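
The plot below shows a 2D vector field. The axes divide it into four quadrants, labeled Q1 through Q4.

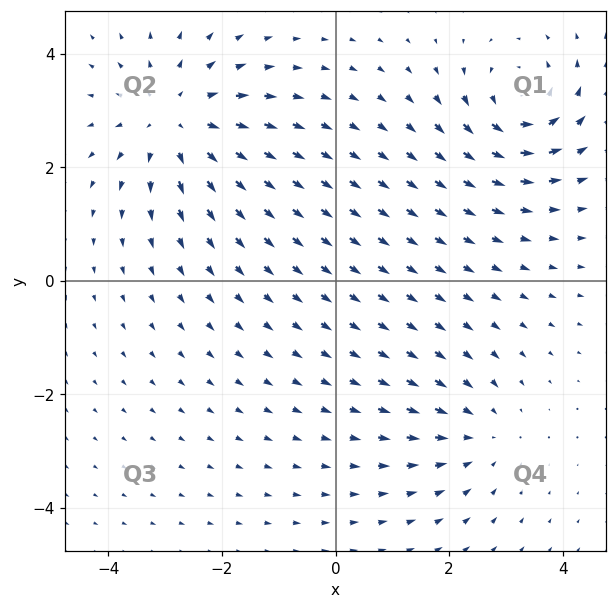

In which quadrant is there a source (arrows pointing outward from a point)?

Q2

The source sits at approximately (-2.8, 2.8), which lies in quadrant Q2. The divergence there is about +3, positive as expected for a source.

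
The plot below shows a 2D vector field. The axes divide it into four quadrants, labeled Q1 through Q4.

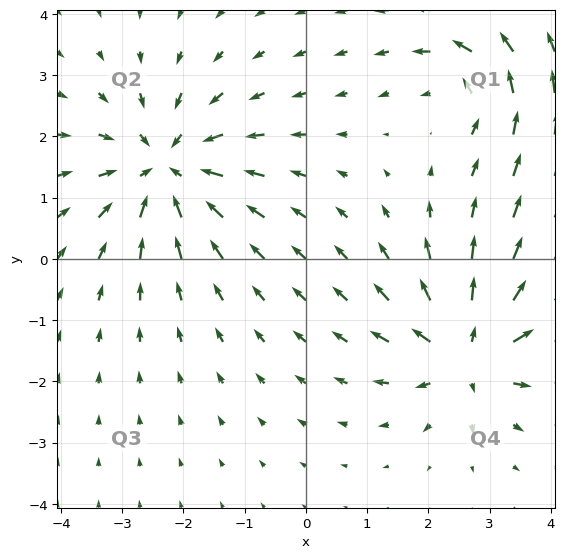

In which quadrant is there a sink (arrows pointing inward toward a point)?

The sink sits at approximately (-2.3, 1.5), which lies in quadrant Q2. The divergence there is about -5, negative as expected for a sink.

Q2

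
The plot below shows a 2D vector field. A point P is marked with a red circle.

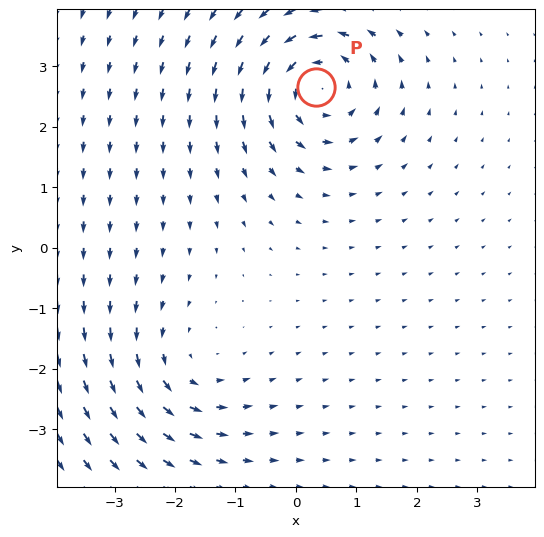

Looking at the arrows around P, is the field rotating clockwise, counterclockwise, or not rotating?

Near P at (0.3, 2.7) the arrows circulate counterclockwise. The curl (z-component) there is about +5; positive curl means counterclockwise rotation.

counterclockwise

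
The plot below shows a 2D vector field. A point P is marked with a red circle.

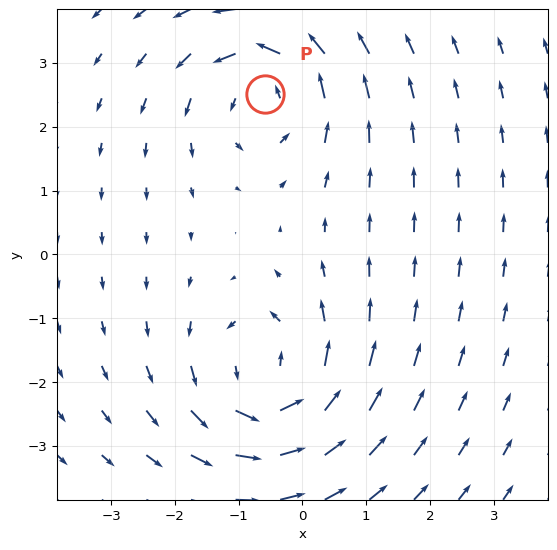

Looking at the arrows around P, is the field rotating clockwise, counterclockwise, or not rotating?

counterclockwise

Near P at (-0.6, 2.5) the arrows circulate counterclockwise. The curl (z-component) there is about +4; positive curl means counterclockwise rotation.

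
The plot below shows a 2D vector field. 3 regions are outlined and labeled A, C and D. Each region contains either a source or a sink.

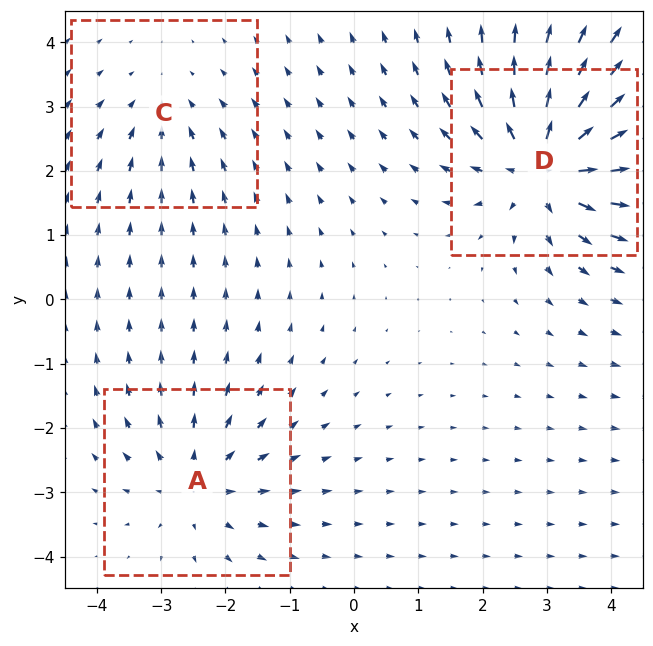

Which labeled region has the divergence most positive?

D

Divergence at each region's feature centre — A: about +3, C: about -2, D: about +6. Region D is most positive.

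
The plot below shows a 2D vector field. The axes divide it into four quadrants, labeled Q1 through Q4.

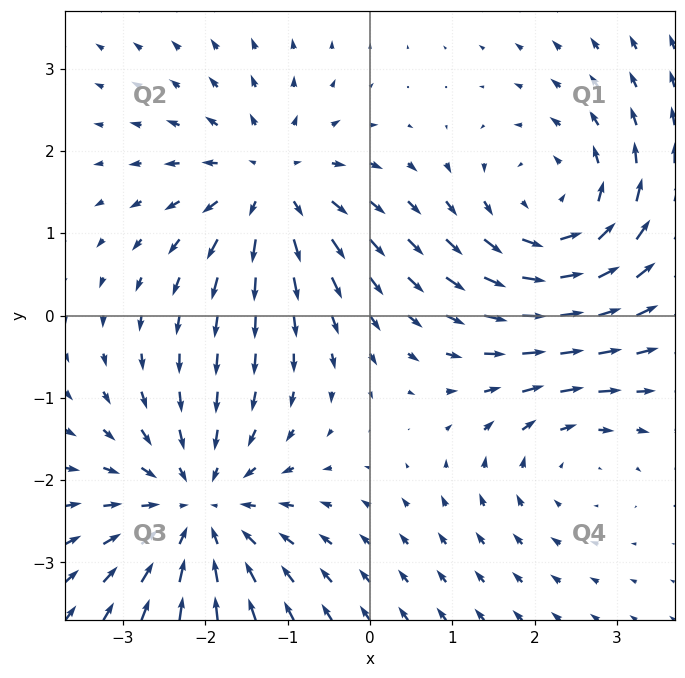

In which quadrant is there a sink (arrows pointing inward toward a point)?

Q3

The sink sits at approximately (-2.1, -2.3), which lies in quadrant Q3. The divergence there is about -5, negative as expected for a sink.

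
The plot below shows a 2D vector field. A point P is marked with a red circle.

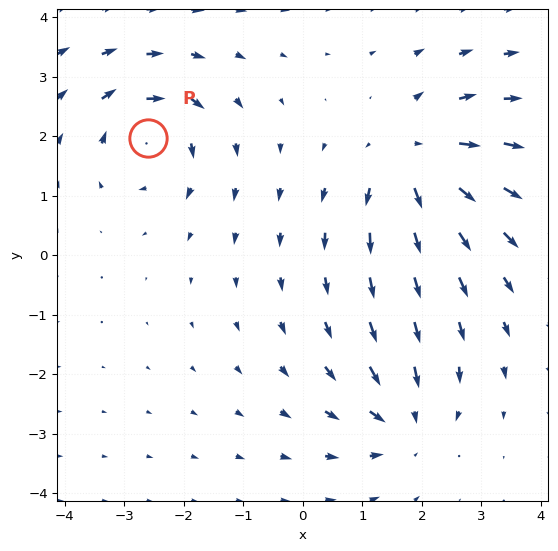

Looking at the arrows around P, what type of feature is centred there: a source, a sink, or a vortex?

At P (-2.6, 2.0) the arrows circulate clockwise. Divergence ≈0, curl about -5 — near-zero divergence with nonzero curl is a vortex.

vortex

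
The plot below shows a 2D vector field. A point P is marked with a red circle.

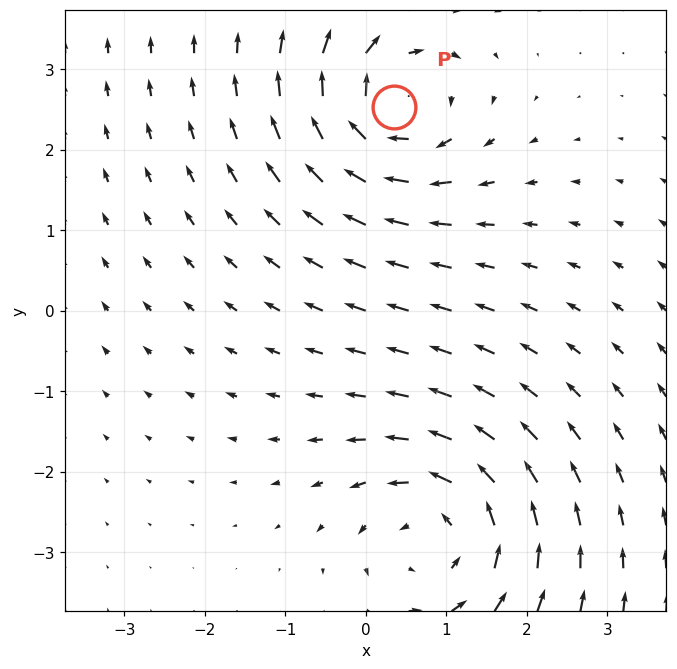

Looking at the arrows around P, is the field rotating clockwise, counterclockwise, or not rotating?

clockwise

Near P at (0.3, 2.5) the arrows circulate clockwise. The curl (z-component) there is about -5; negative curl means clockwise rotation.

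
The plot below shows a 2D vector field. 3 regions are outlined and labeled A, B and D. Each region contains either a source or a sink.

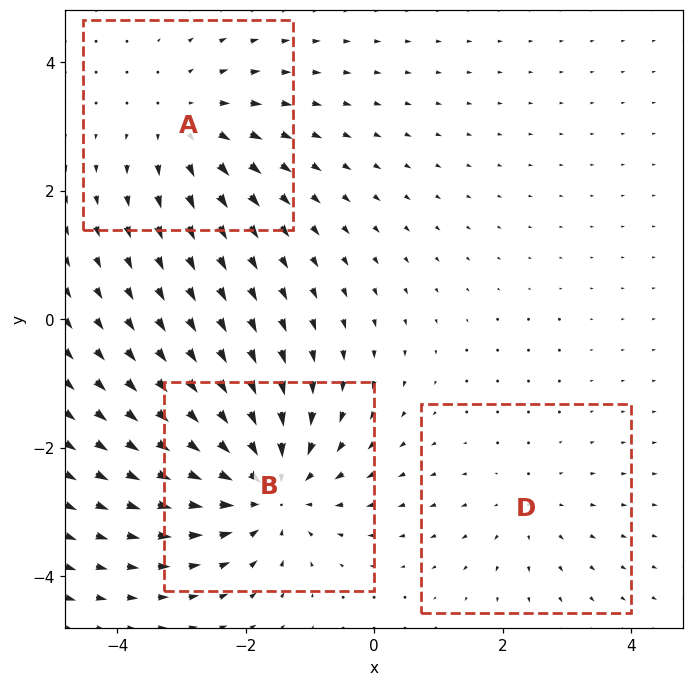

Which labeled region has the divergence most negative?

Divergence at each region's feature centre — A: about +3, B: about -4, D: about +2. Region B is most negative.

B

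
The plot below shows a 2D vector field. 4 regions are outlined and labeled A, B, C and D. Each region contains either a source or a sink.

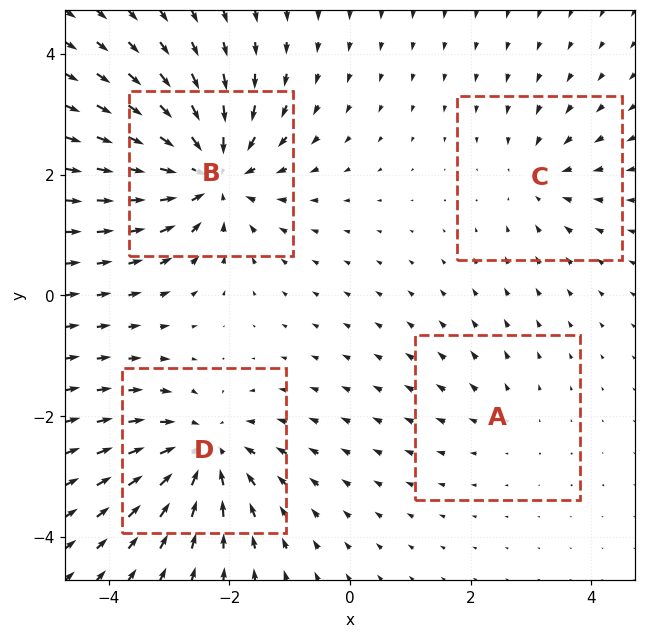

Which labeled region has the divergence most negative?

Divergence at each region's feature centre — A: about +2, B: about -7, C: about -3, D: about -6. Region B is most negative.

B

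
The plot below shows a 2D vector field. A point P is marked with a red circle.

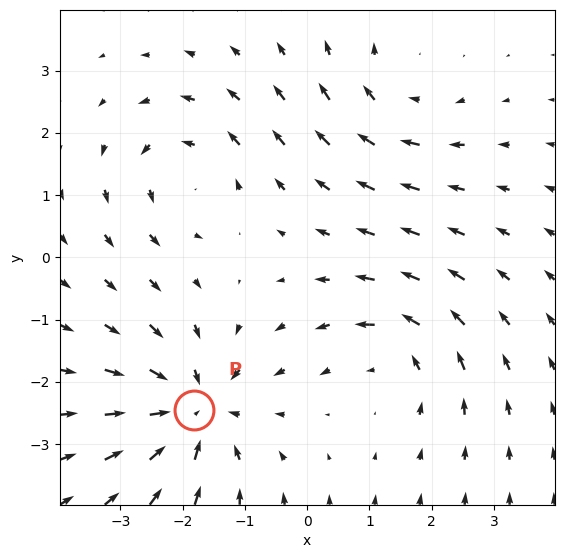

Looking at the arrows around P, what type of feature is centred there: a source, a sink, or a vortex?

sink

At P (-1.8, -2.5) the arrows converge inward. Divergence about -5, curl ≈0 — negative divergence with near-zero curl is a sink.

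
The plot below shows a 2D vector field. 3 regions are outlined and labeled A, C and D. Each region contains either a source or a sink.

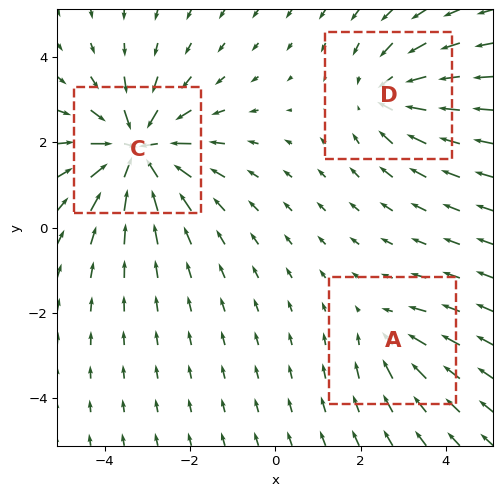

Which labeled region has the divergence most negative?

Divergence at each region's feature centre — A: about -2, C: about -6, D: about -3. Region C is most negative.

C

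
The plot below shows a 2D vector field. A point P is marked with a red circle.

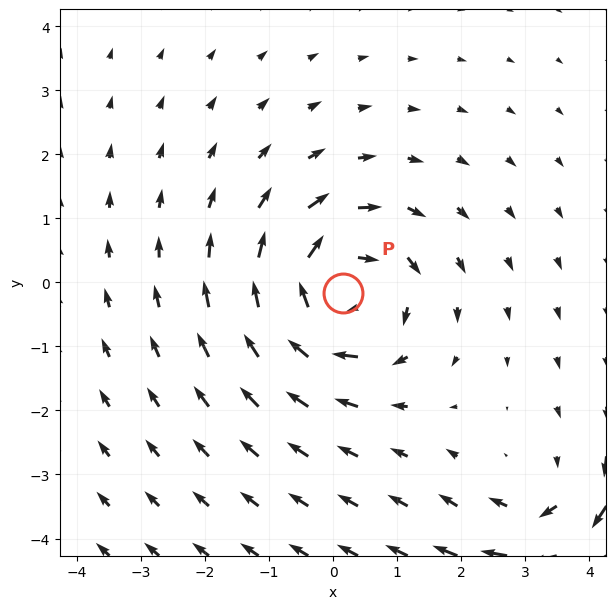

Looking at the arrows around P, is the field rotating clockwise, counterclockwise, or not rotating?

Near P at (0.2, -0.2) the arrows circulate clockwise. The curl (z-component) there is about -5; negative curl means clockwise rotation.

clockwise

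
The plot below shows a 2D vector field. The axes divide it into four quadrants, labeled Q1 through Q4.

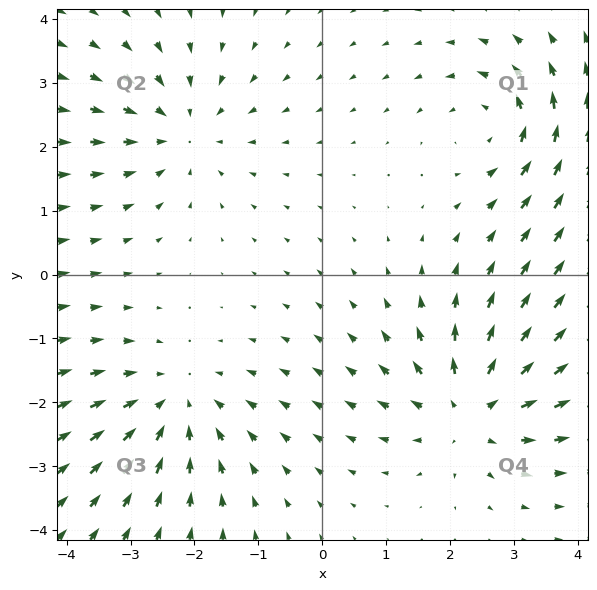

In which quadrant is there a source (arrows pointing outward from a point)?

Q4

The source sits at approximately (2.3, -2.1), which lies in quadrant Q4. The divergence there is about +5, positive as expected for a source.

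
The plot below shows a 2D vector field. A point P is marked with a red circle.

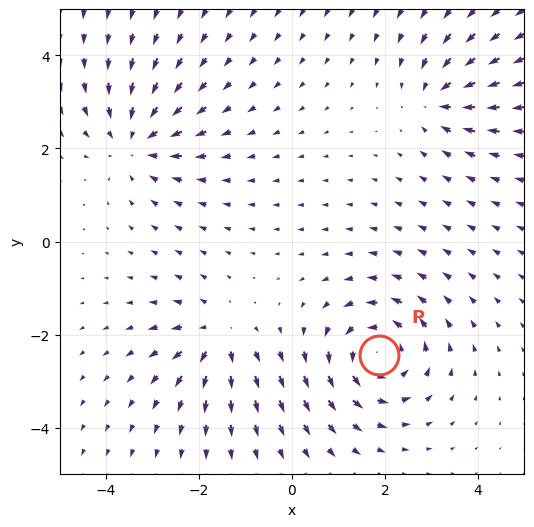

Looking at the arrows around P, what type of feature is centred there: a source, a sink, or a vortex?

At P (1.9, -2.4) the arrows circulate counterclockwise. Divergence ≈0, curl about +5 — near-zero divergence with nonzero curl is a vortex.

vortex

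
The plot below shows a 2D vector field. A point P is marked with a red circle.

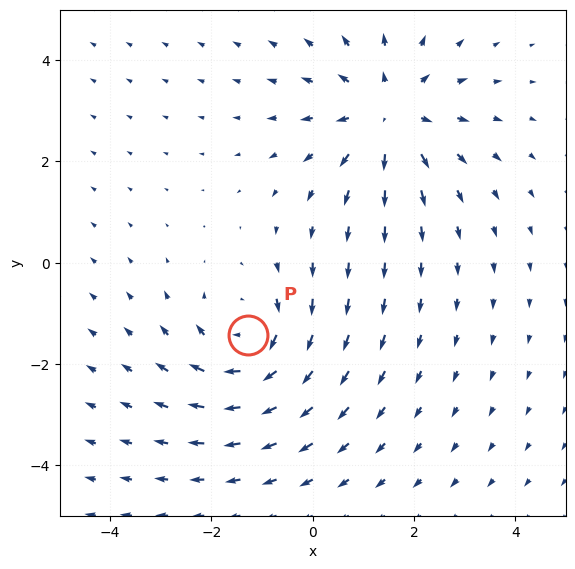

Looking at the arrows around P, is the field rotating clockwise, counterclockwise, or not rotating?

Near P at (-1.3, -1.4) the arrows circulate clockwise. The curl (z-component) there is about -4; negative curl means clockwise rotation.

clockwise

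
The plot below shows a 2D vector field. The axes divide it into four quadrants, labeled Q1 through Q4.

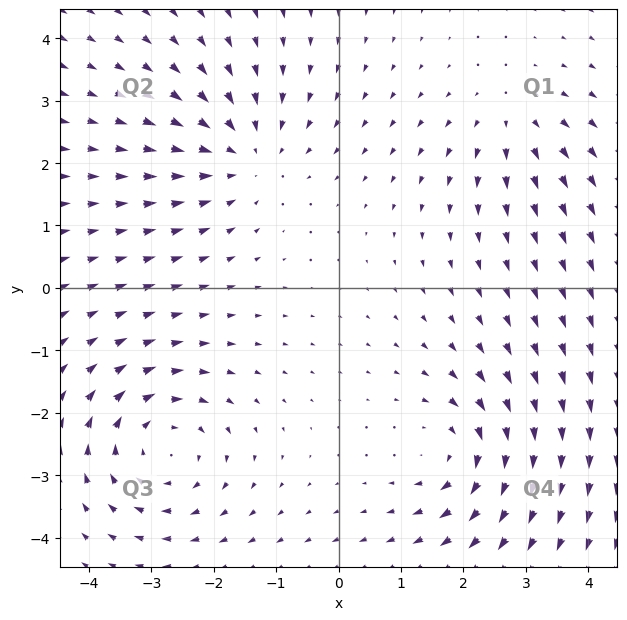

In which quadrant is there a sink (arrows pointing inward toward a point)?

Q2

The sink sits at approximately (-1.5, 2.1), which lies in quadrant Q2. The divergence there is about -4, negative as expected for a sink.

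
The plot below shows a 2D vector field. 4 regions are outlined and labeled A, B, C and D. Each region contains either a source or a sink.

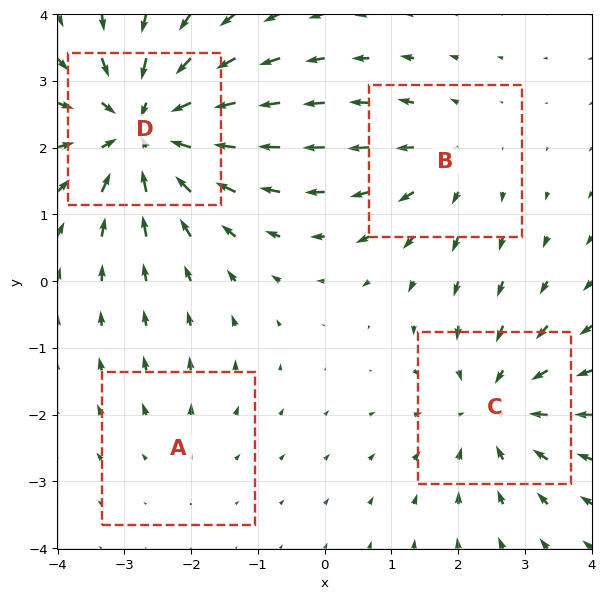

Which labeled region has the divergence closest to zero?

Divergence at each region's feature centre — A: about +2, B: about +3, C: about -4, D: about -6. Region A is closest to zero.

A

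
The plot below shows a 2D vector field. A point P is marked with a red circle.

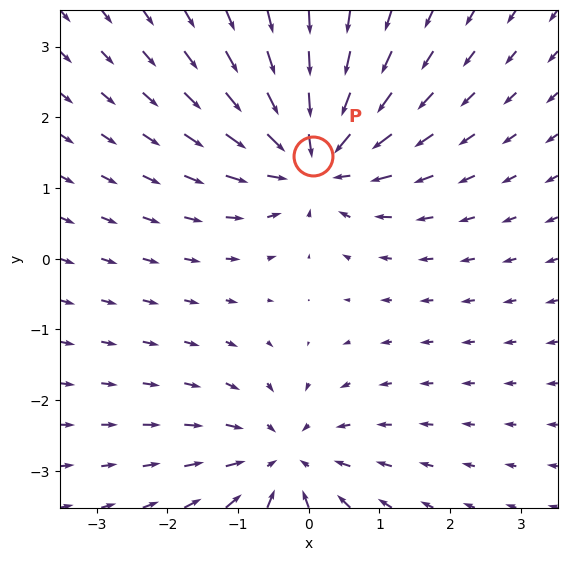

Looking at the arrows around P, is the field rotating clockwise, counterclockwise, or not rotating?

Near P at (0.1, 1.4) the arrows show no circulation. The curl there is ≈0.

not rotating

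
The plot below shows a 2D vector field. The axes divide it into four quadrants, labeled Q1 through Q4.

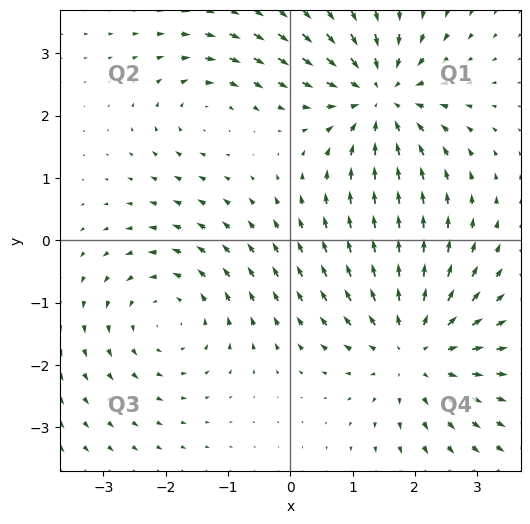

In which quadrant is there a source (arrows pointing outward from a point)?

Q4

The source sits at approximately (2.0, -1.7), which lies in quadrant Q4. The divergence there is about +4, positive as expected for a source.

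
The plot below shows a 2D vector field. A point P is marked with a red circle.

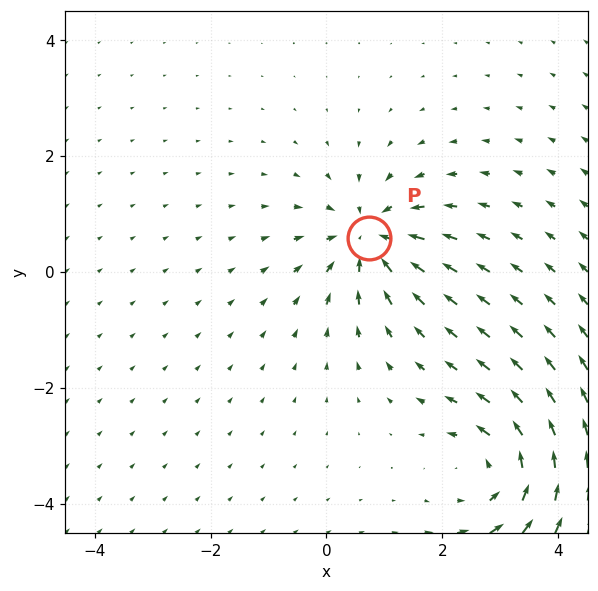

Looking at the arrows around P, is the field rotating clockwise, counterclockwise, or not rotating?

not rotating

Near P at (0.7, 0.6) the arrows show no circulation. The curl there is ≈0.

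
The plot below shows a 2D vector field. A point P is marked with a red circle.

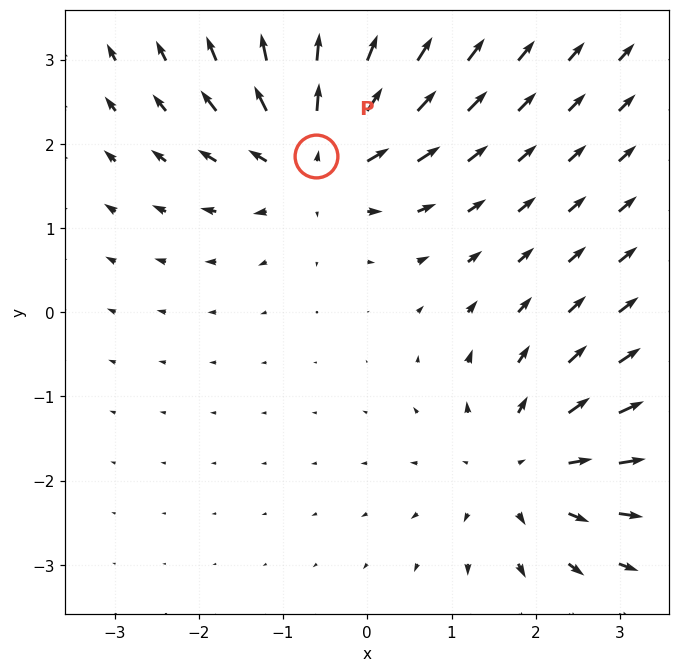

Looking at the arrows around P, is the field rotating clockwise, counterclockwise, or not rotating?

Near P at (-0.6, 1.9) the arrows show no circulation. The curl there is ≈0.

not rotating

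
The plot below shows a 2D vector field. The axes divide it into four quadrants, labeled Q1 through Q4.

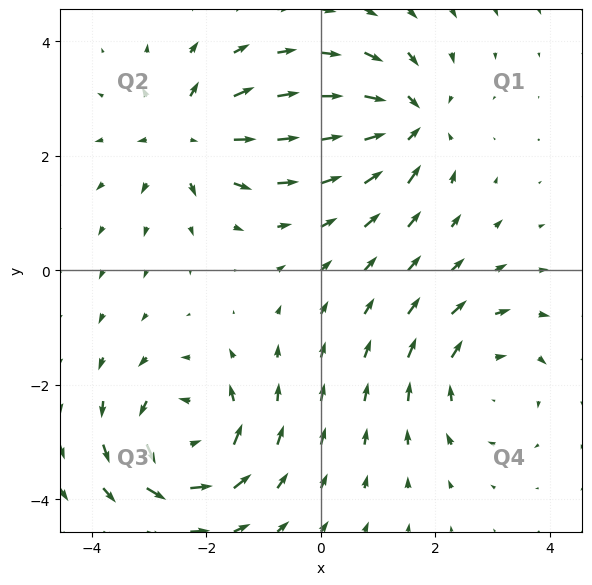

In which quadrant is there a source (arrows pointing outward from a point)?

The source sits at approximately (-2.3, 2.4), which lies in quadrant Q2. The divergence there is about +4, positive as expected for a source.

Q2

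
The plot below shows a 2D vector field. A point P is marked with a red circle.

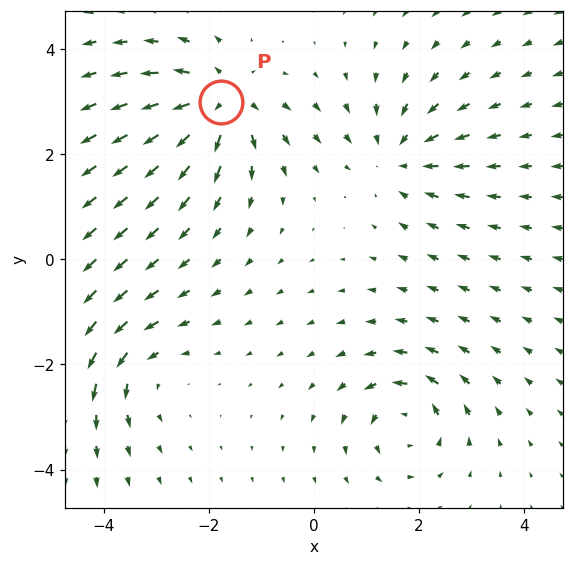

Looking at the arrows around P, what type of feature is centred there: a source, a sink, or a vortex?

At P (-1.8, 3.0) the arrows spread outward. Divergence about +5, curl ≈0 — positive divergence with near-zero curl is a source.

source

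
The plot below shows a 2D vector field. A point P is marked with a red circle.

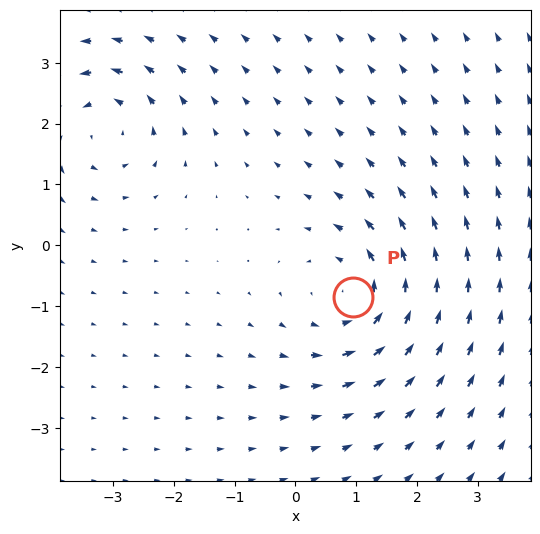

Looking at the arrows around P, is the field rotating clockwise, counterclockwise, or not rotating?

Near P at (0.9, -0.8) the arrows circulate counterclockwise. The curl (z-component) there is about +4; positive curl means counterclockwise rotation.

counterclockwise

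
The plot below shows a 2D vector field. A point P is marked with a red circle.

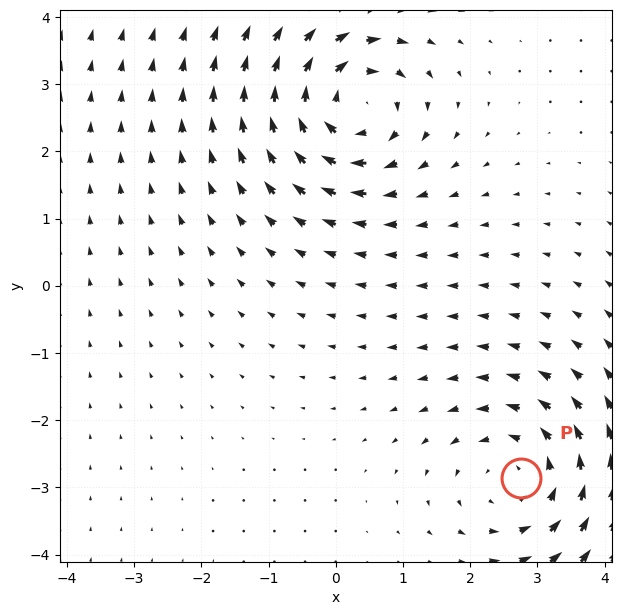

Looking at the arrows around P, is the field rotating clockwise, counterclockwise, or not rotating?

Near P at (2.8, -2.9) the arrows circulate counterclockwise. The curl (z-component) there is about +3; positive curl means counterclockwise rotation.

counterclockwise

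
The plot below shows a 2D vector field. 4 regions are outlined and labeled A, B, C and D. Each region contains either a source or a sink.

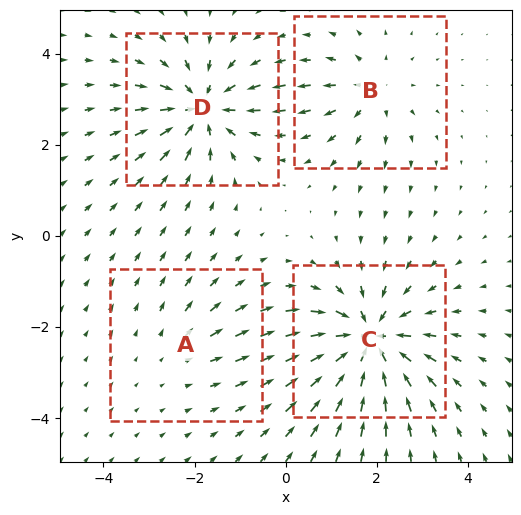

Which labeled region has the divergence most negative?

Divergence at each region's feature centre — A: about +2, B: about +4, C: about -7, D: about -6. Region C is most negative.

C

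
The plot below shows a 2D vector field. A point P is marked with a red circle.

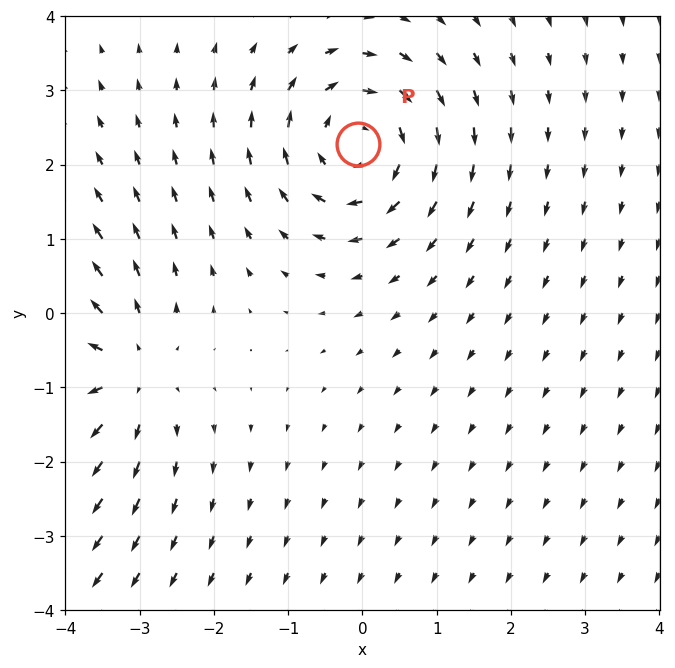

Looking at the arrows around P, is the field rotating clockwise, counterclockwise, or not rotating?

Near P at (-0.1, 2.3) the arrows circulate clockwise. The curl (z-component) there is about -4; negative curl means clockwise rotation.

clockwise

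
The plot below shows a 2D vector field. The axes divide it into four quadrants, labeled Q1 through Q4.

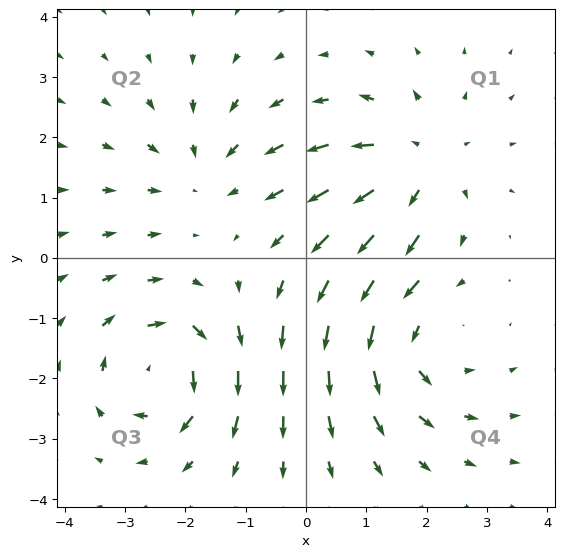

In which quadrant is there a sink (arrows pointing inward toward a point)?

Q2

The sink sits at approximately (-1.7, 1.5), which lies in quadrant Q2. The divergence there is about -3, negative as expected for a sink.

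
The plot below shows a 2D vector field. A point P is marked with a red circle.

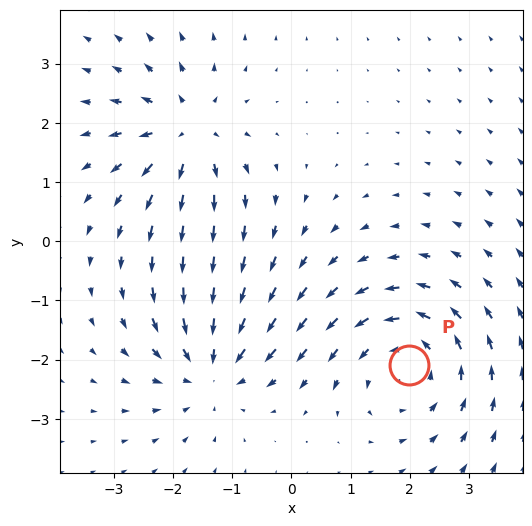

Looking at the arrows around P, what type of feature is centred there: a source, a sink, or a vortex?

vortex

At P (2.0, -2.1) the arrows circulate counterclockwise. Divergence ≈0, curl about +4 — near-zero divergence with nonzero curl is a vortex.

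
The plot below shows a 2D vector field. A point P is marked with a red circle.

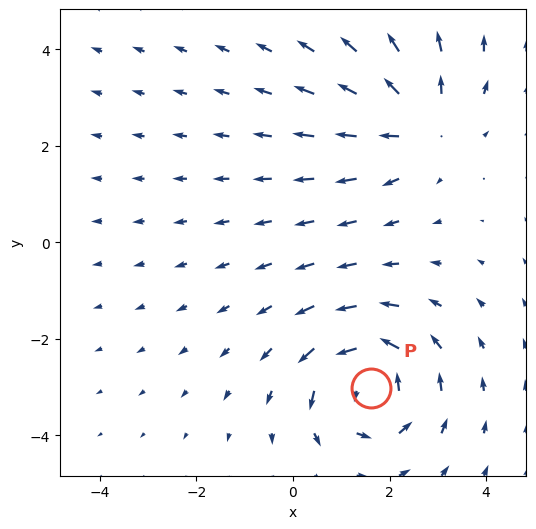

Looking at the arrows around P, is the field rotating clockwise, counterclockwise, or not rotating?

counterclockwise

Near P at (1.6, -3.0) the arrows circulate counterclockwise. The curl (z-component) there is about +4; positive curl means counterclockwise rotation.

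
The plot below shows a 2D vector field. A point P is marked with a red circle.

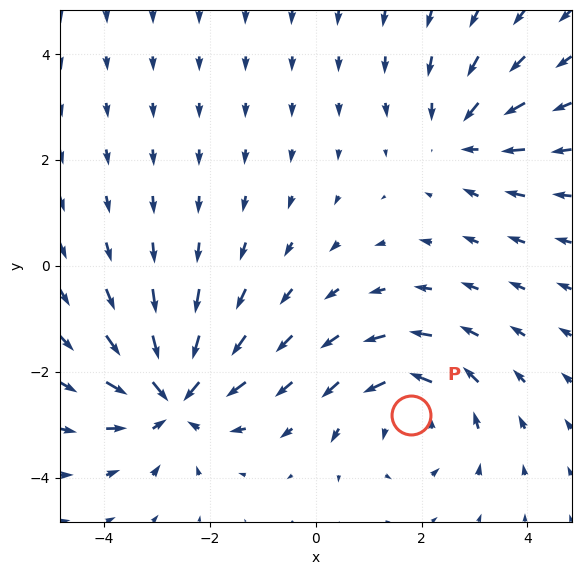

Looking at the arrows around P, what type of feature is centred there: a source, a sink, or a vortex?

At P (1.8, -2.8) the arrows circulate counterclockwise. Divergence ≈0, curl about +4 — near-zero divergence with nonzero curl is a vortex.

vortex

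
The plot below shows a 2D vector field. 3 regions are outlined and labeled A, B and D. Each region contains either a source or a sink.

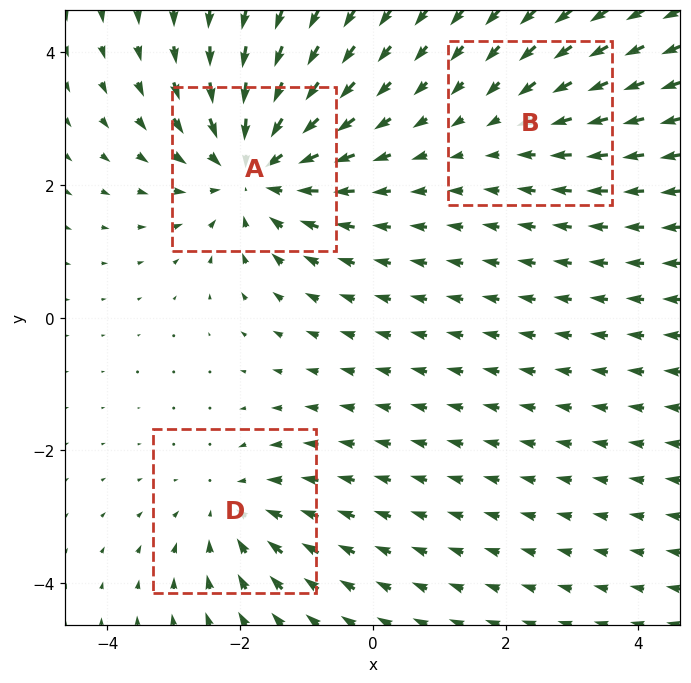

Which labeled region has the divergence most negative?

Divergence at each region's feature centre — A: about -5, B: about -2, D: about -3. Region A is most negative.

A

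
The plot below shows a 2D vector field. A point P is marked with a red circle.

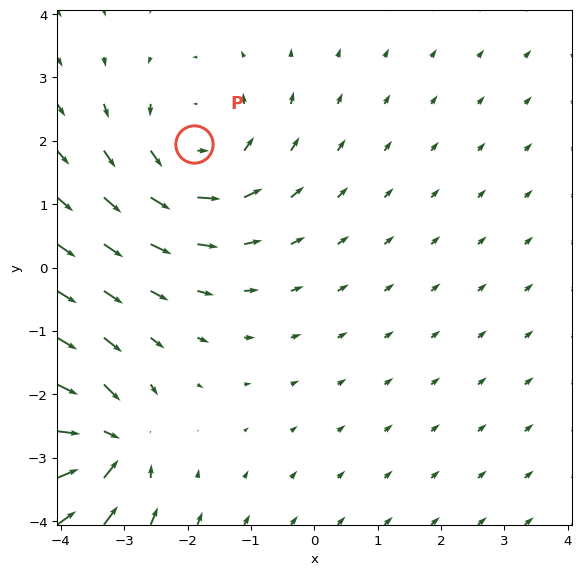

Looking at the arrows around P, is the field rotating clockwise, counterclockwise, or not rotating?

Near P at (-1.9, 1.9) the arrows circulate counterclockwise. The curl (z-component) there is about +3; positive curl means counterclockwise rotation.

counterclockwise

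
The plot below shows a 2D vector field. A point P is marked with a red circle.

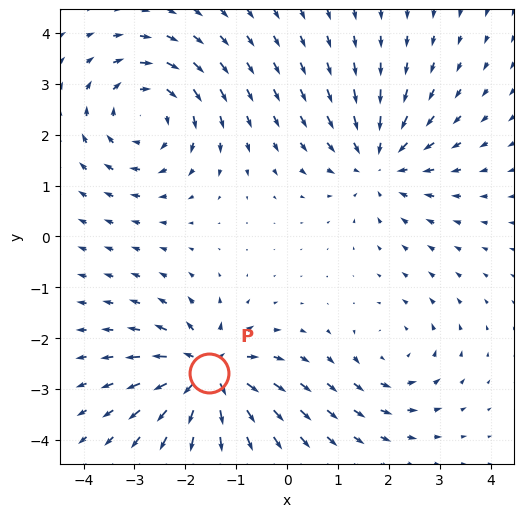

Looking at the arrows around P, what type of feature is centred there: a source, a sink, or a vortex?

source

At P (-1.5, -2.7) the arrows spread outward. Divergence about +7, curl ≈0 — positive divergence with near-zero curl is a source.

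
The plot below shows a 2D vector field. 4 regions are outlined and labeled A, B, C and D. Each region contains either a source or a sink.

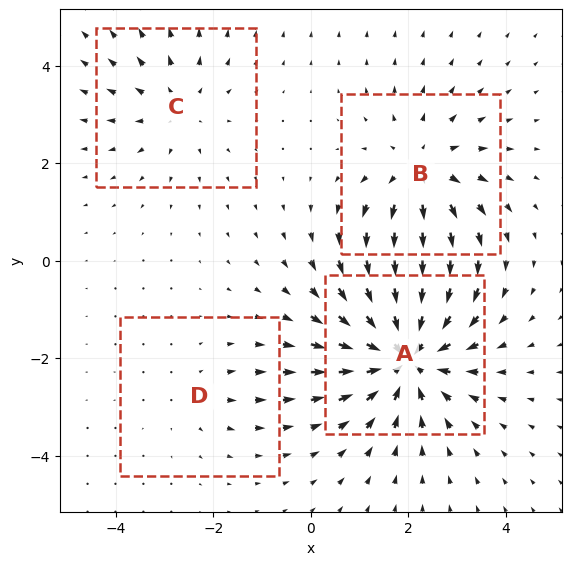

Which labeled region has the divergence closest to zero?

Divergence at each region's feature centre — A: about -6, B: about +4, C: about +3, D: about +2. Region D is closest to zero.

D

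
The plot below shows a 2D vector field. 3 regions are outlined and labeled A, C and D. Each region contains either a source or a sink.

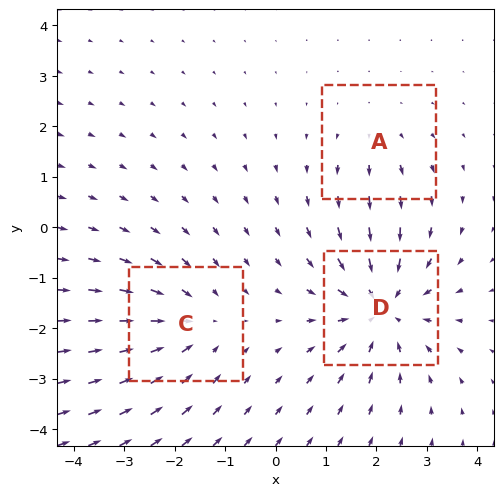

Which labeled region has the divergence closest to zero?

Divergence at each region's feature centre — A: about +2, C: about -3, D: about -4. Region A is closest to zero.

A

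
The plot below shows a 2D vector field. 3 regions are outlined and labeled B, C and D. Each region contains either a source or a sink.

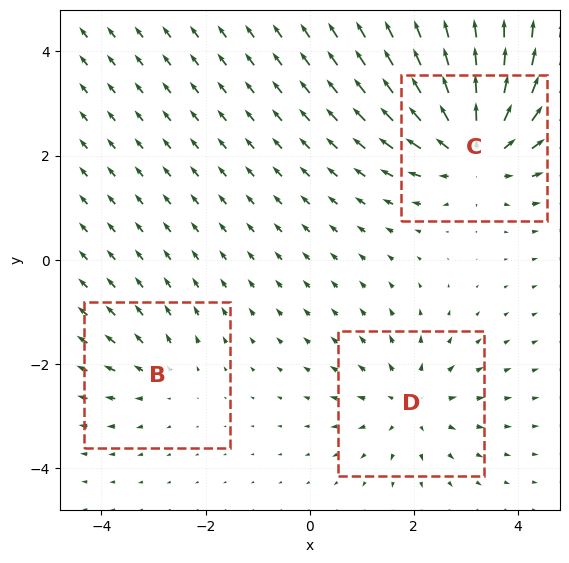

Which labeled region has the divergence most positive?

C

Divergence at each region's feature centre — B: about +2, C: about +5, D: about +3. Region C is most positive.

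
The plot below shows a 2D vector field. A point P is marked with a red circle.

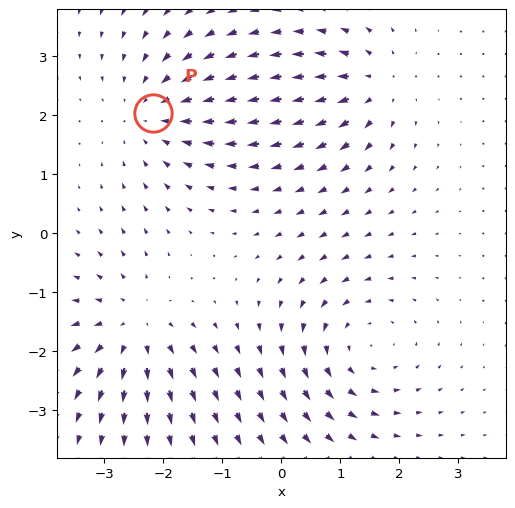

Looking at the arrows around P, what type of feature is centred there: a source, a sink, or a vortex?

sink

At P (-2.2, 2.0) the arrows converge inward. Divergence about -3, curl ≈0 — negative divergence with near-zero curl is a sink.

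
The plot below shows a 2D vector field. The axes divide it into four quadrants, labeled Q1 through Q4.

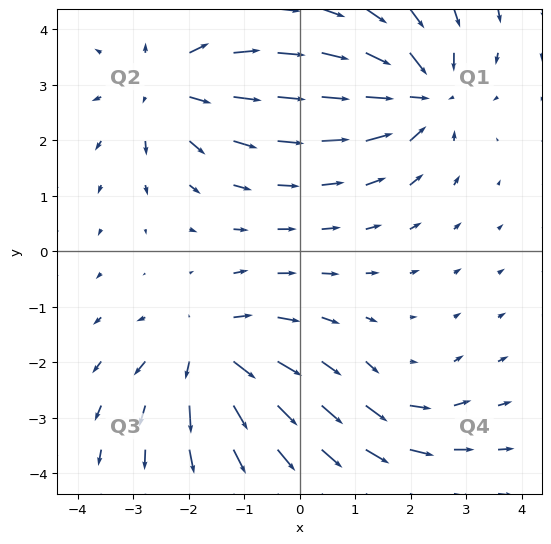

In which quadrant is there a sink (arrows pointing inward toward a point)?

Q1

The sink sits at approximately (2.1, 2.8), which lies in quadrant Q1. The divergence there is about -6, negative as expected for a sink.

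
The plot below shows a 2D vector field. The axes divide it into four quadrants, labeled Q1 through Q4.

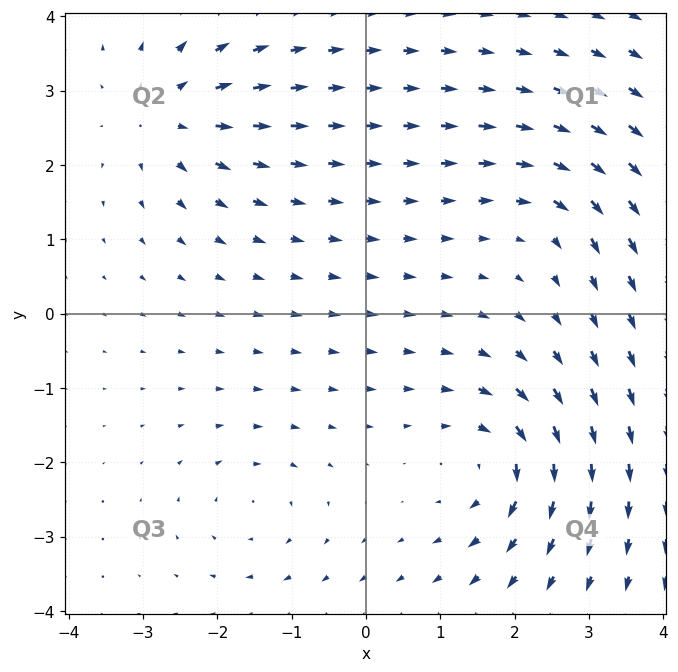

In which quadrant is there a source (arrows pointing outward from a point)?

Q2

The source sits at approximately (-2.6, 2.7), which lies in quadrant Q2. The divergence there is about +5, positive as expected for a source.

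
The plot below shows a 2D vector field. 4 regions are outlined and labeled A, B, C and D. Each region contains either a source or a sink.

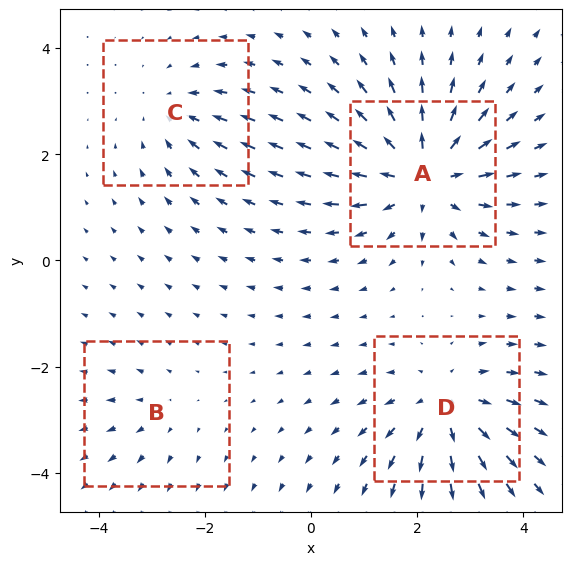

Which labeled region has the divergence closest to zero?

Divergence at each region's feature centre — A: about +7, B: about +2, C: about -3, D: about +5. Region B is closest to zero.

B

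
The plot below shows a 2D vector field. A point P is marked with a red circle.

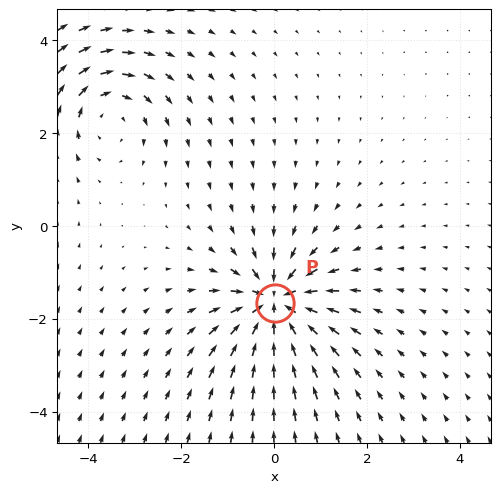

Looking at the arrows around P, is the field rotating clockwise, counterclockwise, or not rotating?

Near P at (0.0, -1.7) the arrows show no circulation. The curl there is ≈0.

not rotating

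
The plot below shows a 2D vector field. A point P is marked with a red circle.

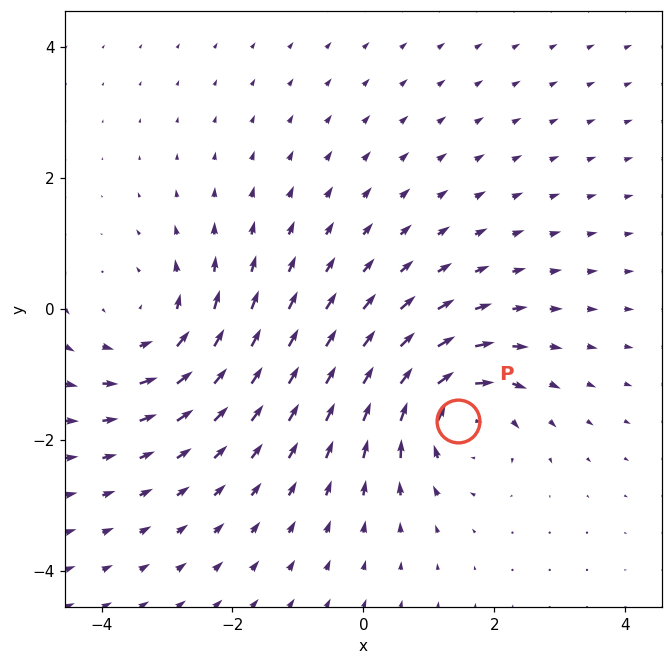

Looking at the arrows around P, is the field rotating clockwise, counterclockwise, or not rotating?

clockwise

Near P at (1.4, -1.7) the arrows circulate clockwise. The curl (z-component) there is about -5; negative curl means clockwise rotation.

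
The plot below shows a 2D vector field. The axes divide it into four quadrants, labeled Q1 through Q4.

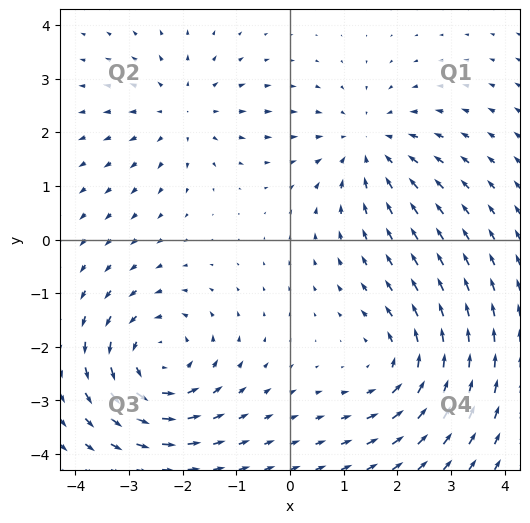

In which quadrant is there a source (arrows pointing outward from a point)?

The source sits at approximately (-2.0, 2.4), which lies in quadrant Q2. The divergence there is about +3, positive as expected for a source.

Q2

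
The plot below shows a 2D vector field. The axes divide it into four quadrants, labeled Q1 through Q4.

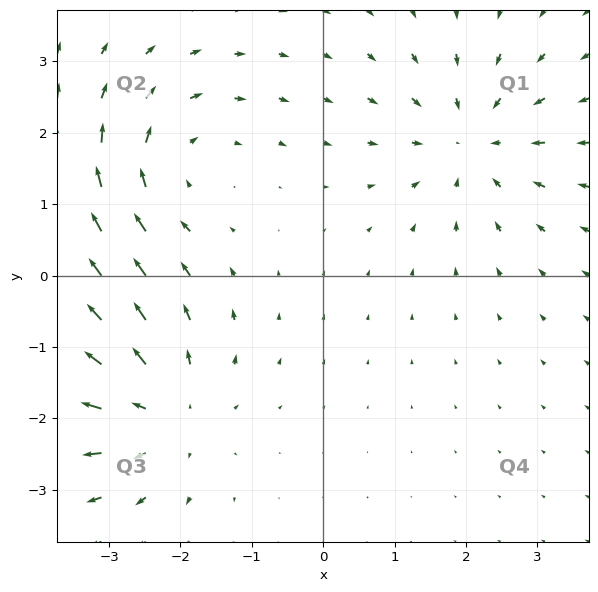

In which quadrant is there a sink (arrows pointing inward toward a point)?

Q1

The sink sits at approximately (2.1, 1.9), which lies in quadrant Q1. The divergence there is about -4, negative as expected for a sink.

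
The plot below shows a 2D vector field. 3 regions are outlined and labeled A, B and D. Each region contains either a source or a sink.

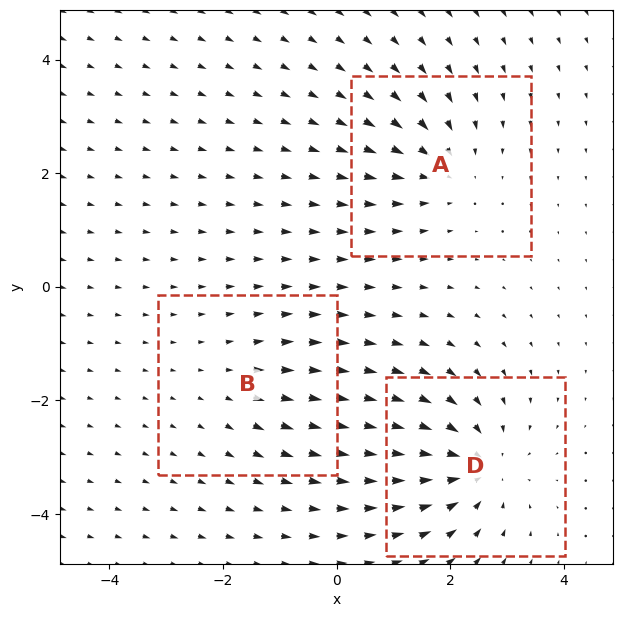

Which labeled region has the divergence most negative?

Divergence at each region's feature centre — A: about -3, B: about +2, D: about -4. Region D is most negative.

D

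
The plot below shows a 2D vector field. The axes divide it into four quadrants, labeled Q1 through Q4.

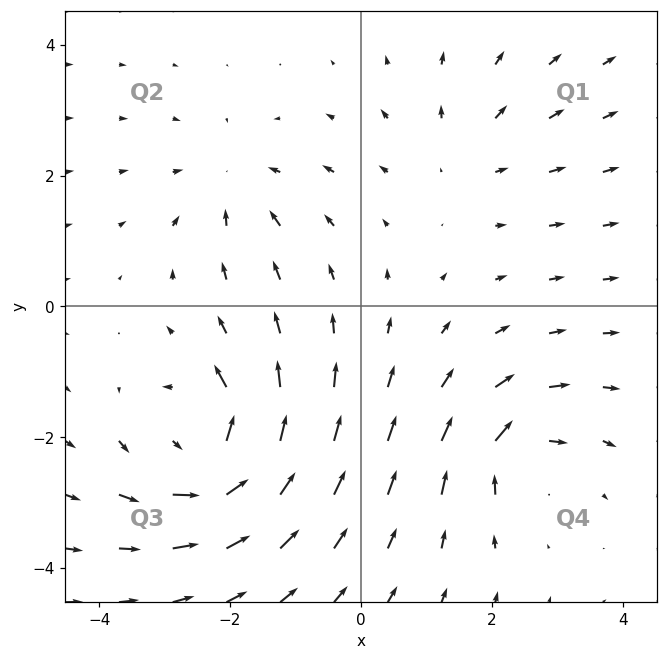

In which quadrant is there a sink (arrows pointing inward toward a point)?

The sink sits at approximately (-1.9, 1.9), which lies in quadrant Q2. The divergence there is about -3, negative as expected for a sink.

Q2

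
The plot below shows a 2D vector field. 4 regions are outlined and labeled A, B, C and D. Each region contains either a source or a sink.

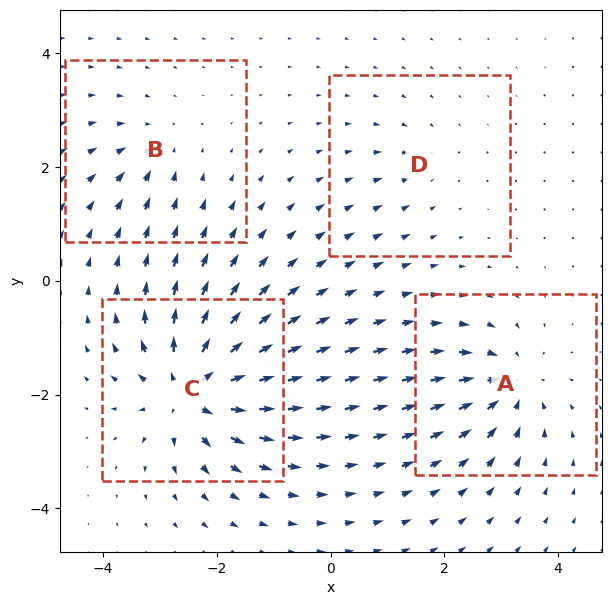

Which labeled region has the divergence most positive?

C

Divergence at each region's feature centre — A: about -6, B: about -4, C: about +9, D: about -3. Region C is most positive.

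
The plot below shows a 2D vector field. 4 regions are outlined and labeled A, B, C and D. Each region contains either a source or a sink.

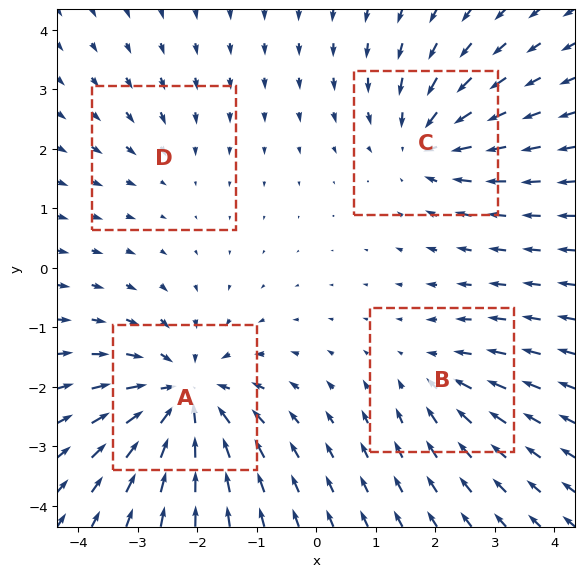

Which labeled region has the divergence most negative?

A

Divergence at each region's feature centre — A: about -6, B: about -3, C: about -5, D: about -2. Region A is most negative.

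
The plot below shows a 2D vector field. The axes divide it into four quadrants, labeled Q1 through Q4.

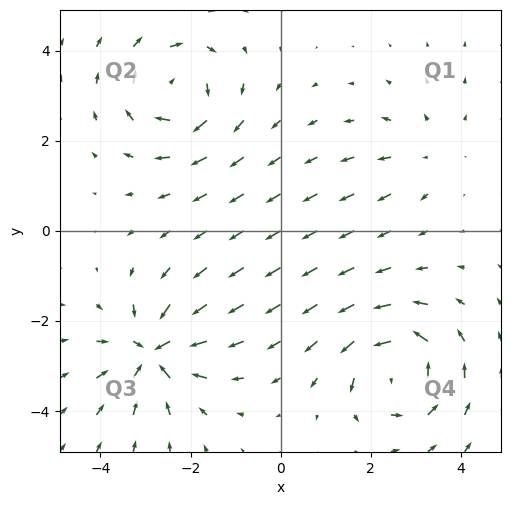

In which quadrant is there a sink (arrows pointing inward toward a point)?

Q3

The sink sits at approximately (-2.8, -2.7), which lies in quadrant Q3. The divergence there is about -7, negative as expected for a sink.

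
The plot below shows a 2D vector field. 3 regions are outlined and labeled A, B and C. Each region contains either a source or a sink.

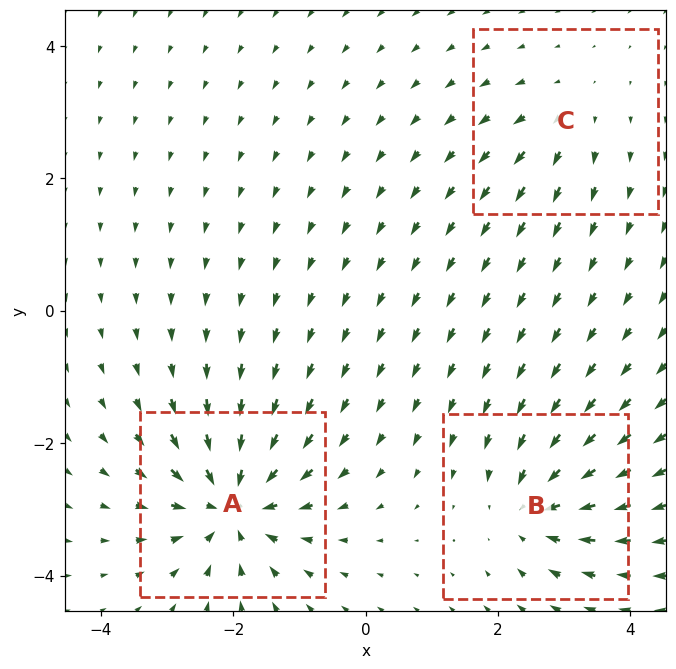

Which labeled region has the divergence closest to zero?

C

Divergence at each region's feature centre — A: about -7, B: about -4, C: about +3. Region C is closest to zero.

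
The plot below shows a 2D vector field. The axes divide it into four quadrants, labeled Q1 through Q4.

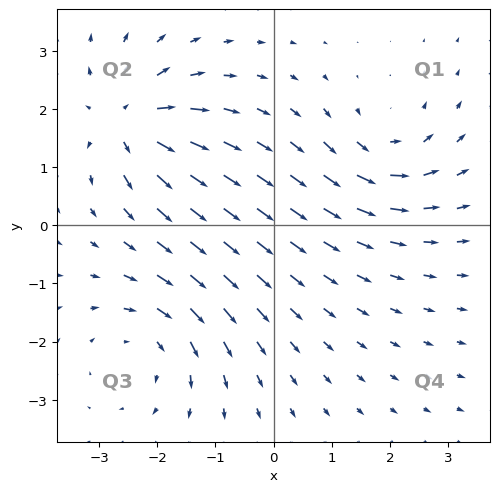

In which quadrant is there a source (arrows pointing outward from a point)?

Q2

The source sits at approximately (-2.5, 1.8), which lies in quadrant Q2. The divergence there is about +5, positive as expected for a source.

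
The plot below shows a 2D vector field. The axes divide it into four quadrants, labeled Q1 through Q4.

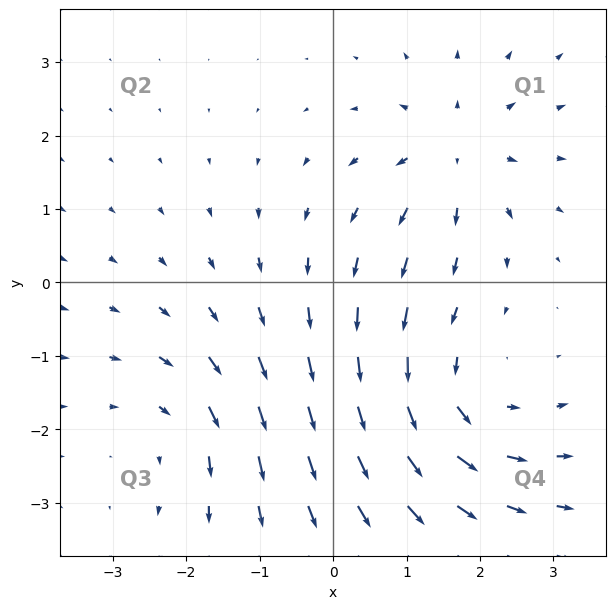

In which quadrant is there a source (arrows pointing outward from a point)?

Q1

The source sits at approximately (1.7, 1.8), which lies in quadrant Q1. The divergence there is about +4, positive as expected for a source.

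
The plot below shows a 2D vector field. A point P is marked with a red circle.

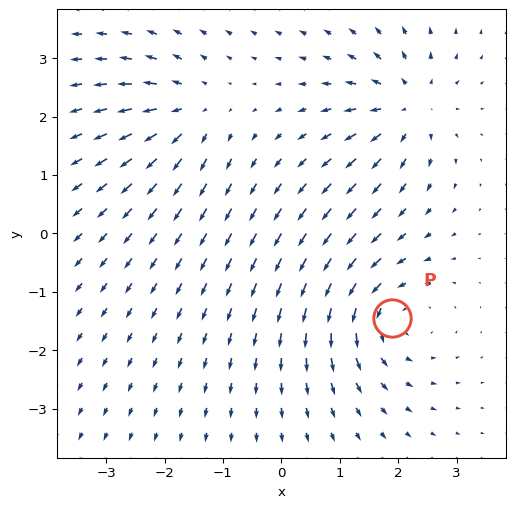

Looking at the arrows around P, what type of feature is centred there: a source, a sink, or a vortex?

vortex

At P (1.9, -1.4) the arrows circulate counterclockwise. Divergence ≈0, curl about +4 — near-zero divergence with nonzero curl is a vortex.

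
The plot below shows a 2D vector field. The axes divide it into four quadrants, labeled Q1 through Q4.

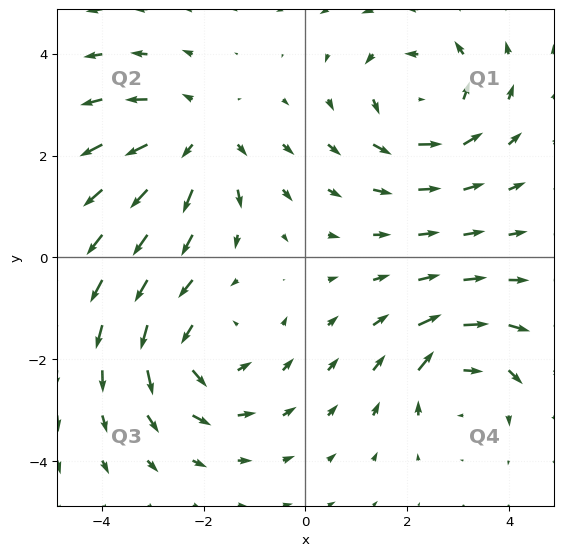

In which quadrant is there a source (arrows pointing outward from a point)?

Q2

The source sits at approximately (-2.1, 2.4), which lies in quadrant Q2. The divergence there is about +4, positive as expected for a source.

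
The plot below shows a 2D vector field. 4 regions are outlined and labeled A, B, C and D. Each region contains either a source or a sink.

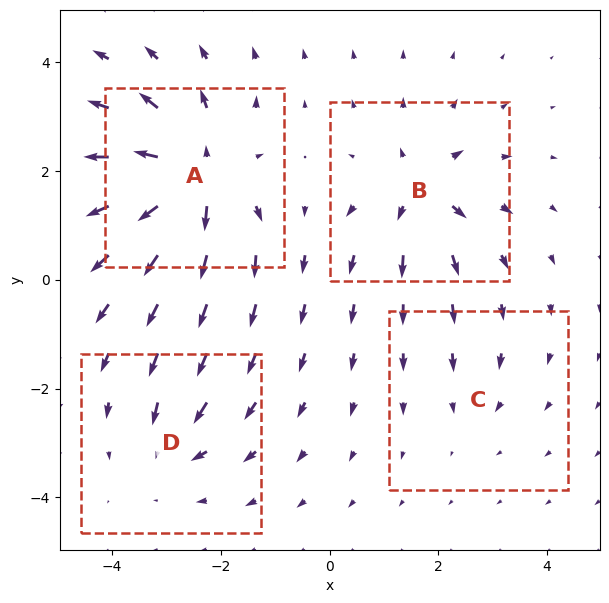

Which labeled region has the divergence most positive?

A

Divergence at each region's feature centre — A: about +9, B: about +6, C: about -2, D: about -4. Region A is most positive.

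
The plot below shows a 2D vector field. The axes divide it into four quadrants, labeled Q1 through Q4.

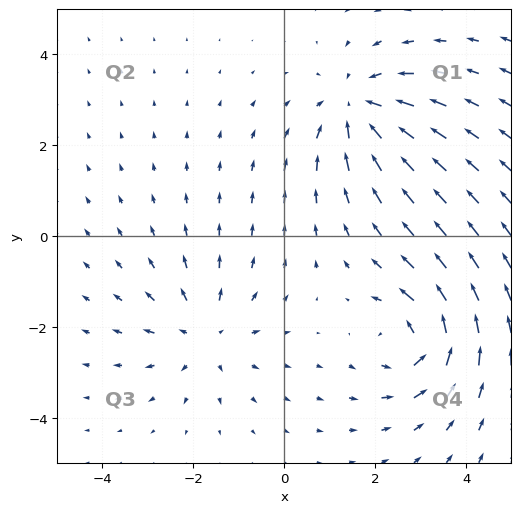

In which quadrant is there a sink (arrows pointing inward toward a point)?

Q1

The sink sits at approximately (1.6, 2.8), which lies in quadrant Q1. The divergence there is about -3, negative as expected for a sink.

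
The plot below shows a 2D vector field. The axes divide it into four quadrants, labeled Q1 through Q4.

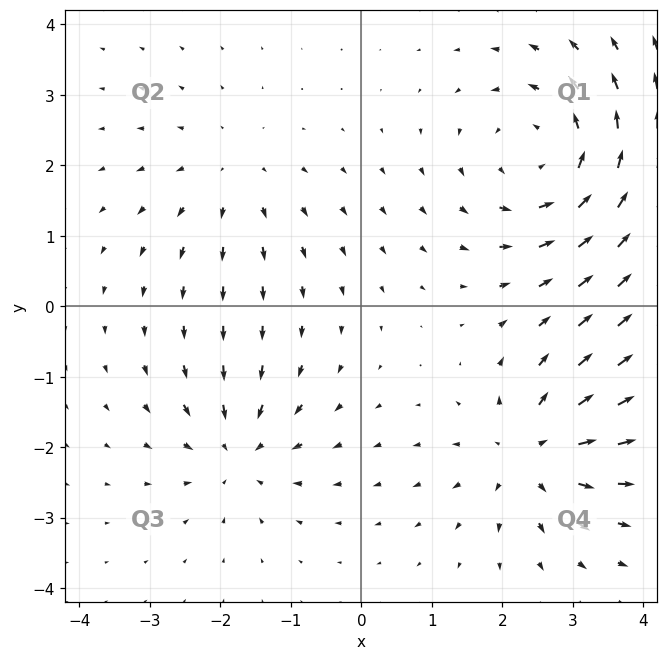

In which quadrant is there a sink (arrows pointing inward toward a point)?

The sink sits at approximately (-1.7, -2.1), which lies in quadrant Q3. The divergence there is about -4, negative as expected for a sink.

Q3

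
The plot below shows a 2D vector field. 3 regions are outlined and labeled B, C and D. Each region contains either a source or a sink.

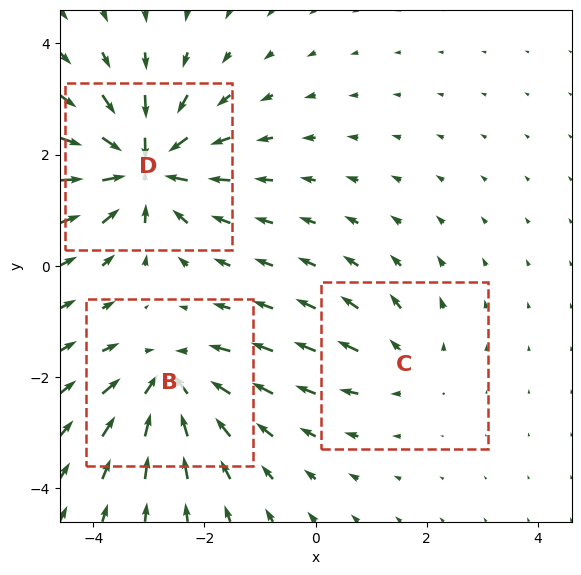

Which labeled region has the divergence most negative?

Divergence at each region's feature centre — B: about -4, C: about +2, D: about -5. Region D is most negative.

D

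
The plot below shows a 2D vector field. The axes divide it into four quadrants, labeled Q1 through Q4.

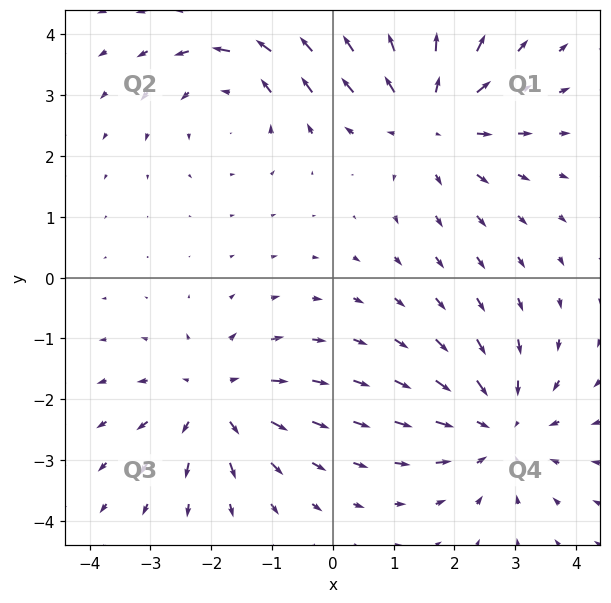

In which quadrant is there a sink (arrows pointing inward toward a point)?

The sink sits at approximately (2.7, -2.5), which lies in quadrant Q4. The divergence there is about -4, negative as expected for a sink.

Q4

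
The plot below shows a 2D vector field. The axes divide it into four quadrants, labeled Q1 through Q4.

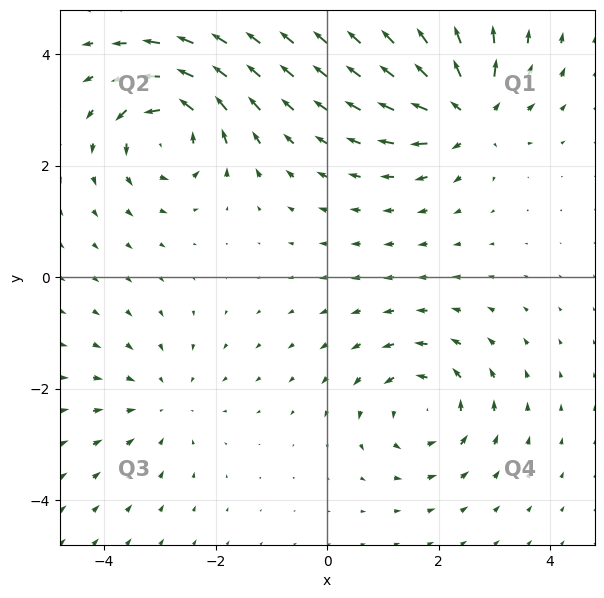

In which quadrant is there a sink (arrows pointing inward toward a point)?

Q3

The sink sits at approximately (-3.0, -2.3), which lies in quadrant Q3. The divergence there is about -3, negative as expected for a sink.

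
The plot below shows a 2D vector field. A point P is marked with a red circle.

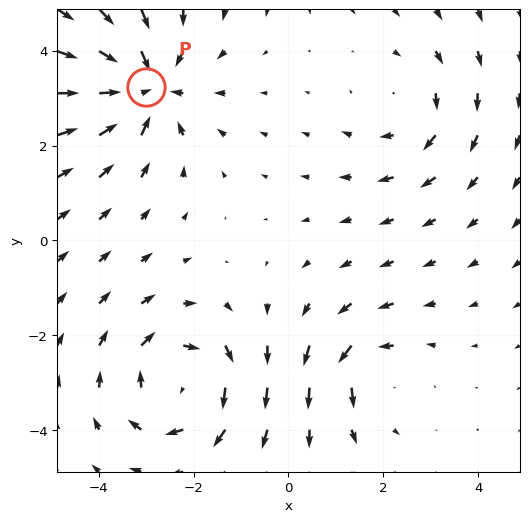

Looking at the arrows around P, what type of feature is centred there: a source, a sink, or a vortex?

sink

At P (-3.0, 3.2) the arrows converge inward. Divergence about -5, curl ≈0 — negative divergence with near-zero curl is a sink.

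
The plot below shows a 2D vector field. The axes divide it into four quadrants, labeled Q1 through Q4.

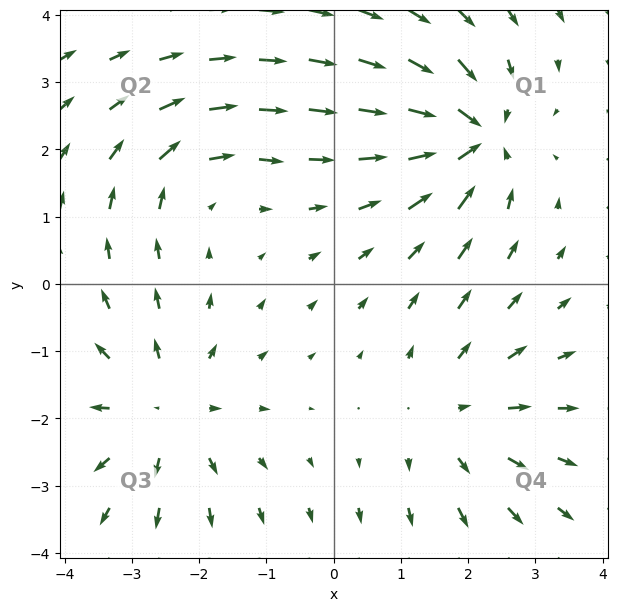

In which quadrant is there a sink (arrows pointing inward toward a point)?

Q1

The sink sits at approximately (2.1, 2.2), which lies in quadrant Q1. The divergence there is about -6, negative as expected for a sink.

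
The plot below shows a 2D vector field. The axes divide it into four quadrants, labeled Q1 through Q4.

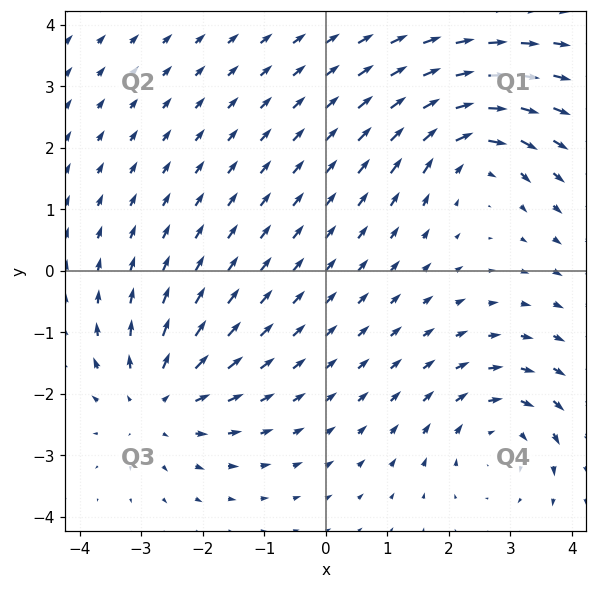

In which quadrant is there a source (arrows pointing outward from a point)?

Q3

The source sits at approximately (-2.7, -2.1), which lies in quadrant Q3. The divergence there is about +4, positive as expected for a source.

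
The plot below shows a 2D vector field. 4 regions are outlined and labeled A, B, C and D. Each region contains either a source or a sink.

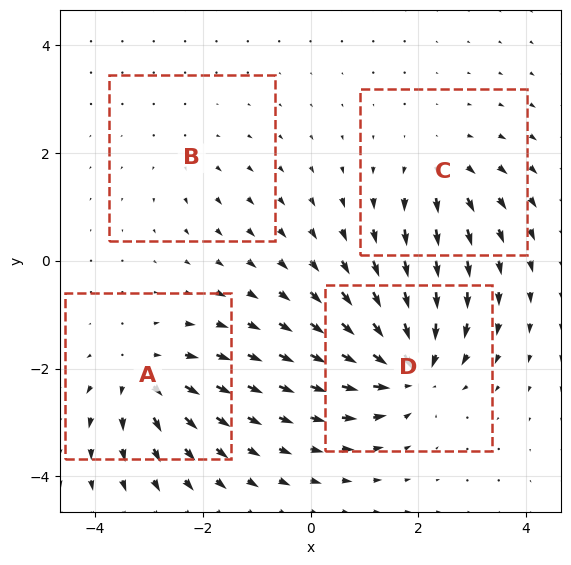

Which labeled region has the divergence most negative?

Divergence at each region's feature centre — A: about +5, B: about +2, C: about +4, D: about -7. Region D is most negative.

D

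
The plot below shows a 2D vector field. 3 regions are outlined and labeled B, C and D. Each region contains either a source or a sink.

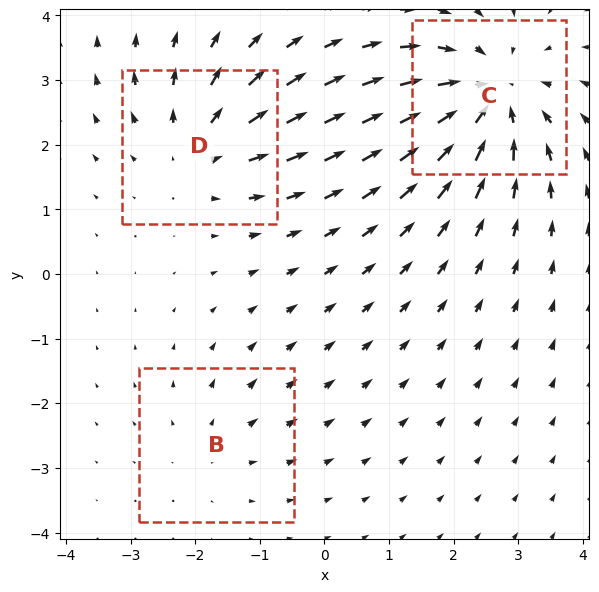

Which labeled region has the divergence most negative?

Divergence at each region's feature centre — B: about +2, C: about -4, D: about +3. Region C is most negative.

C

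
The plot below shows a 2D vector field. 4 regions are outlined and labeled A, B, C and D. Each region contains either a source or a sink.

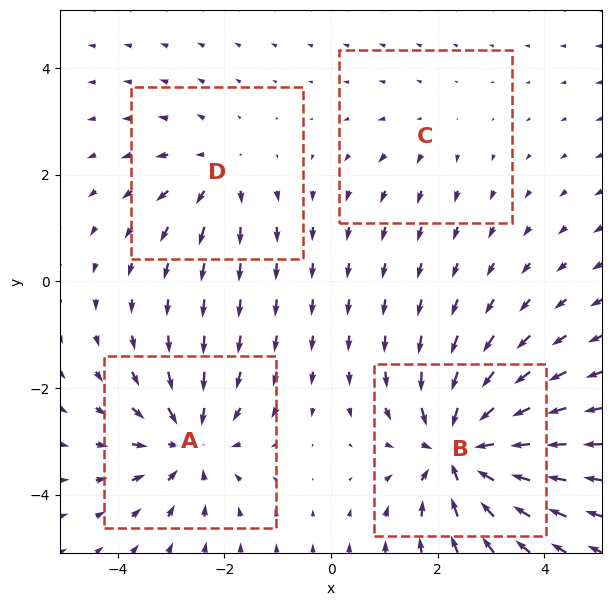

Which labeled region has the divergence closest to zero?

C

Divergence at each region's feature centre — A: about -5, B: about -7, C: about +2, D: about +3. Region C is closest to zero.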